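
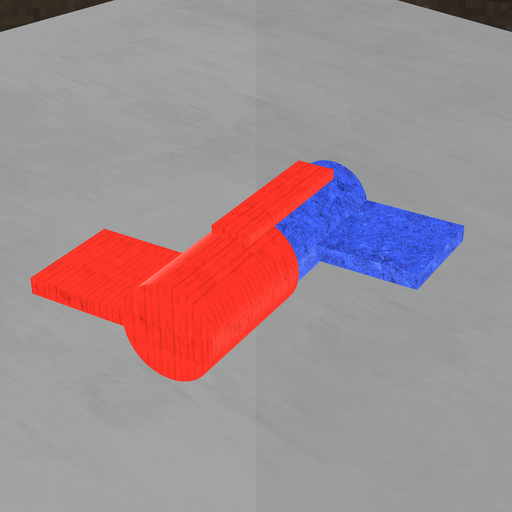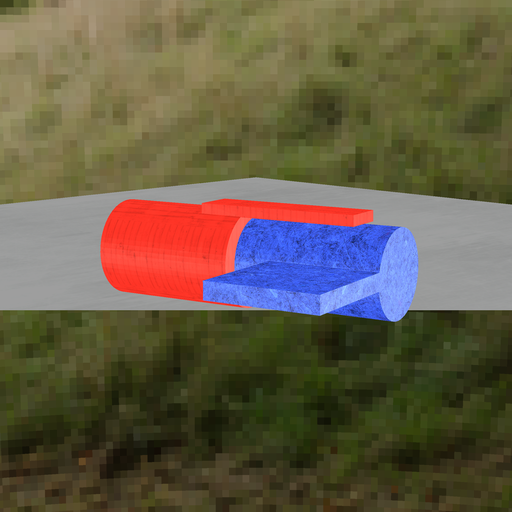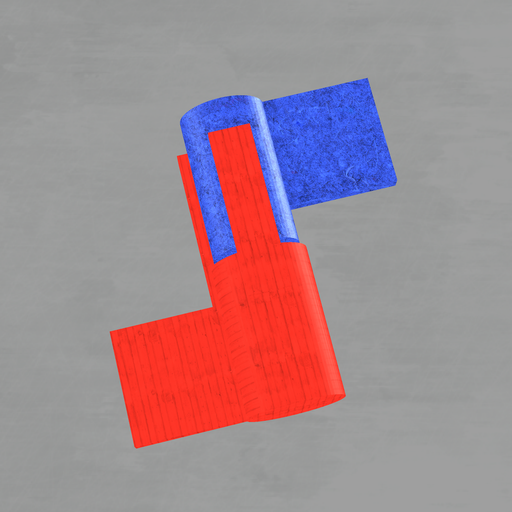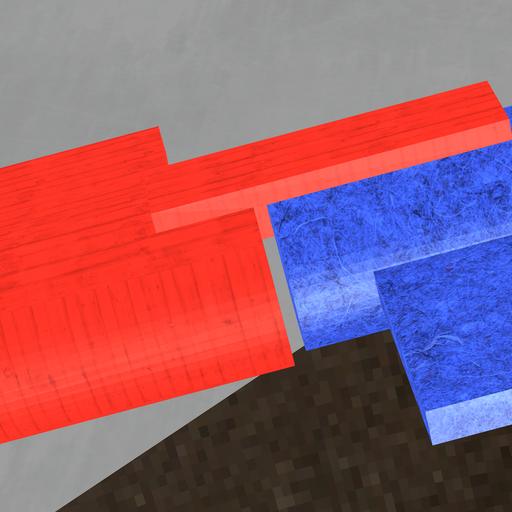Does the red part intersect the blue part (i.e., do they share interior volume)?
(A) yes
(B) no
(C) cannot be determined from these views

(B) no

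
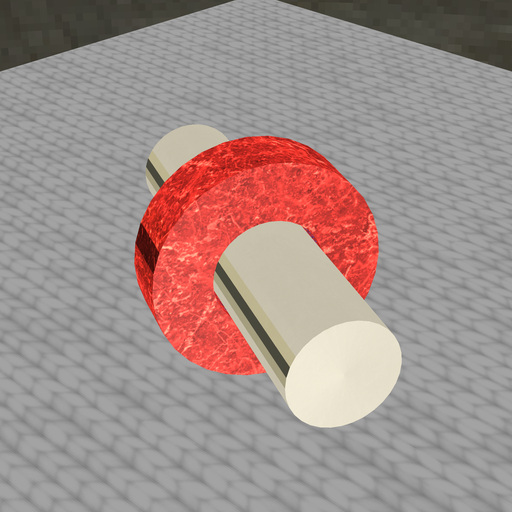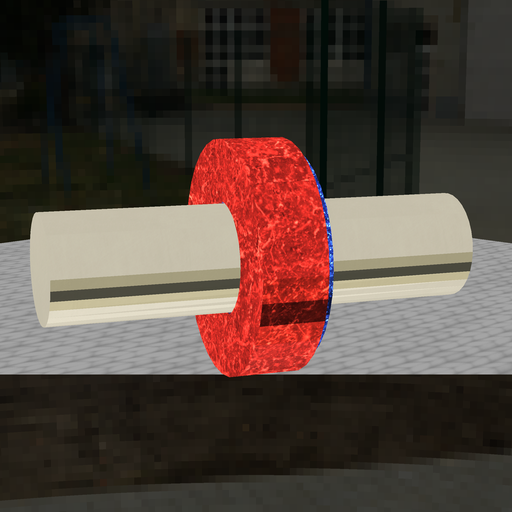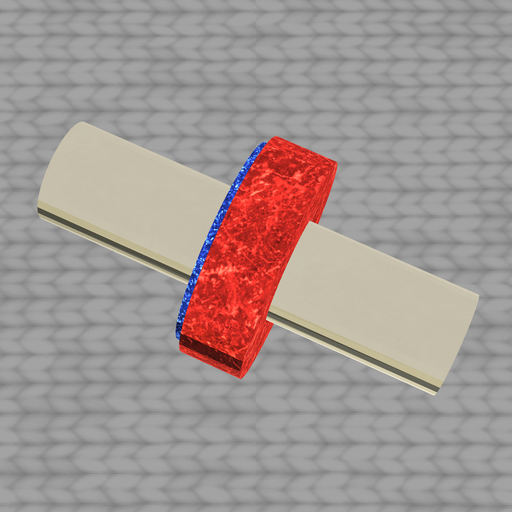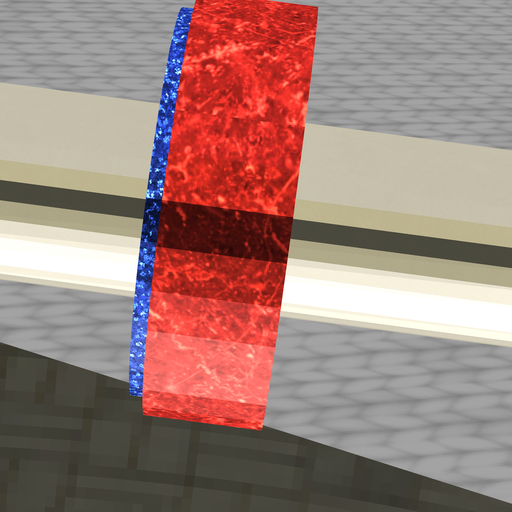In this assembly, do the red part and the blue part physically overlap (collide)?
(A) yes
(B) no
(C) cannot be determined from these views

(A) yes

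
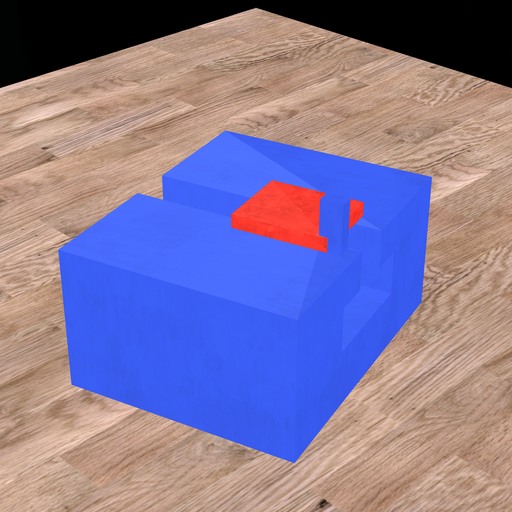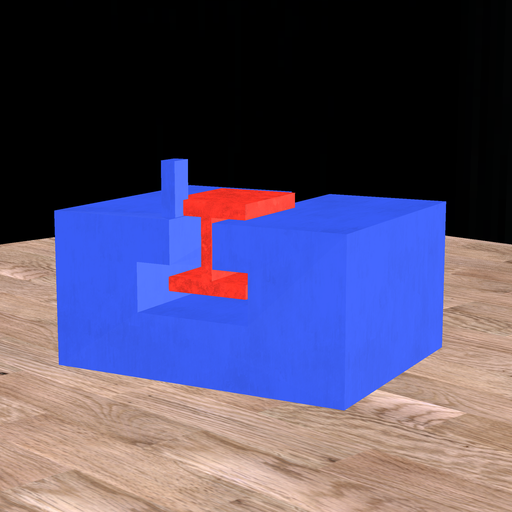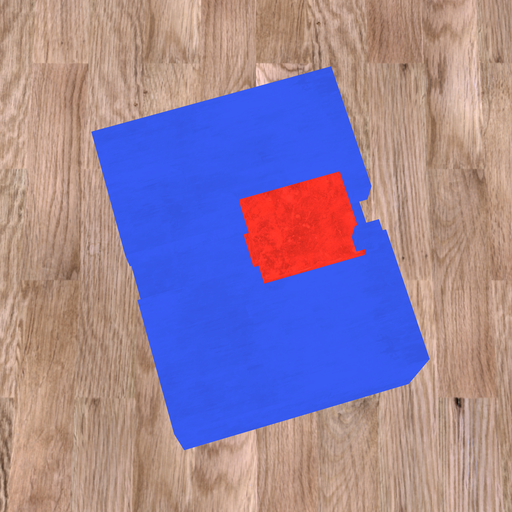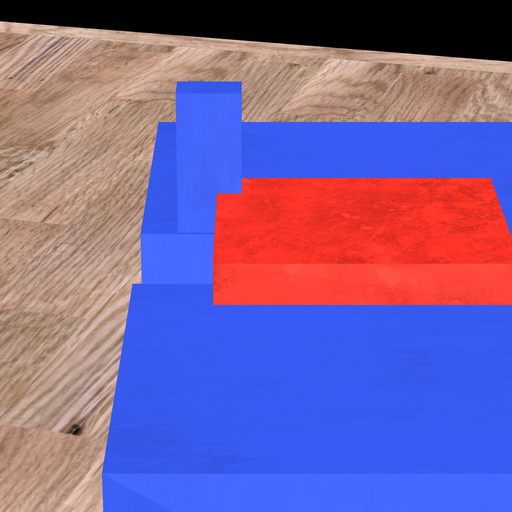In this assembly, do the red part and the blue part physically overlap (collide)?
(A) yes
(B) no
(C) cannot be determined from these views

(A) yes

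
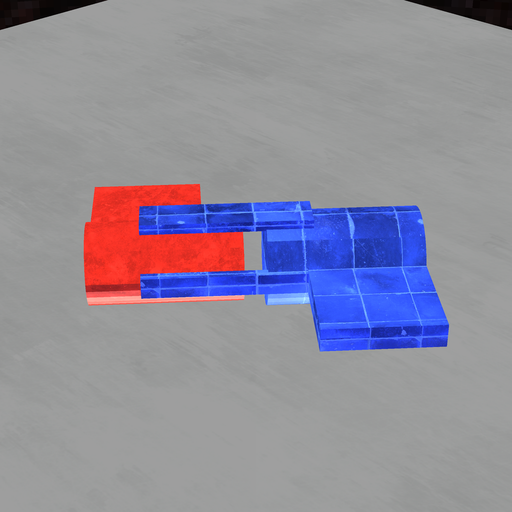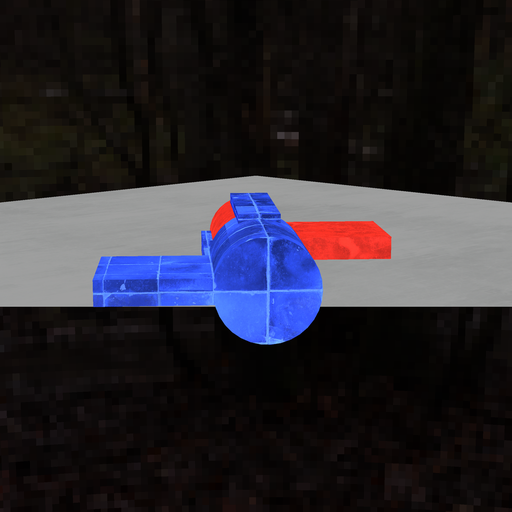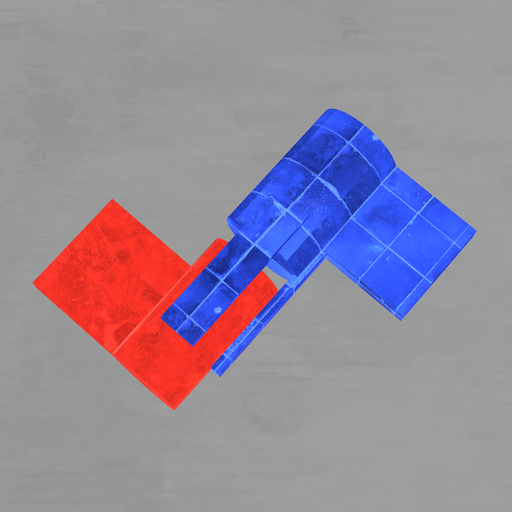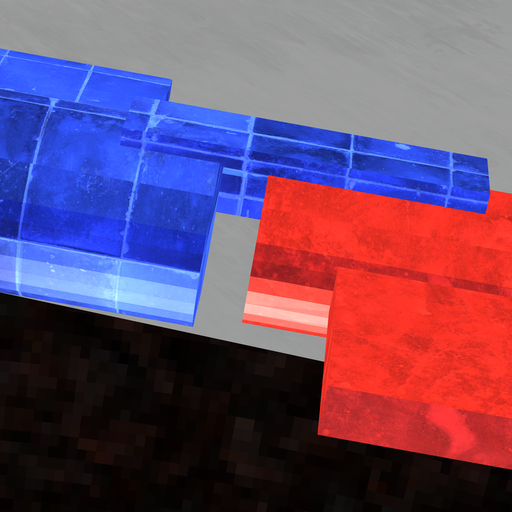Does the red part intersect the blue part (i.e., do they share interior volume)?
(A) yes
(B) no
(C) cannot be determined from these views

(B) no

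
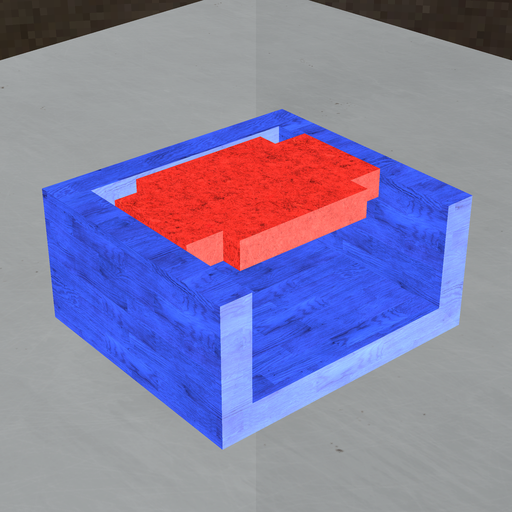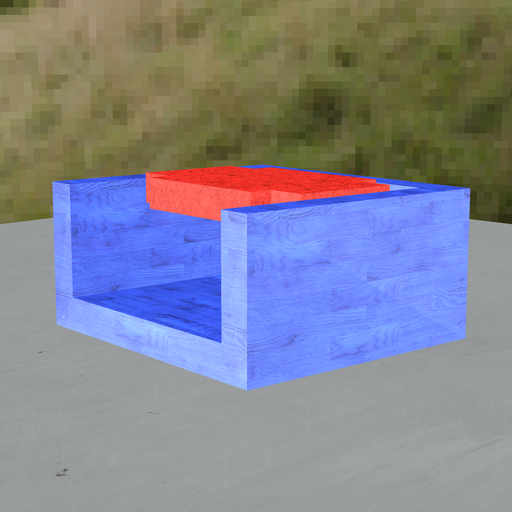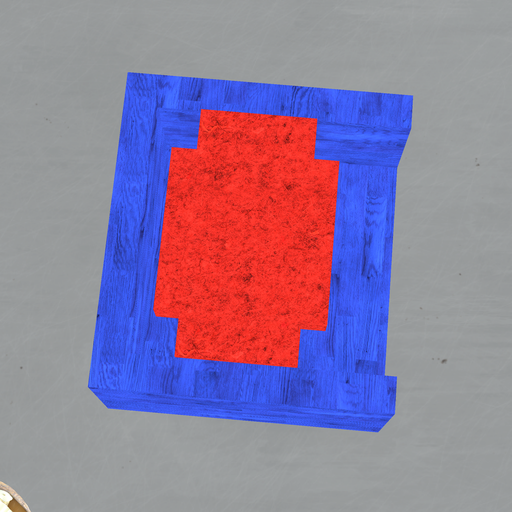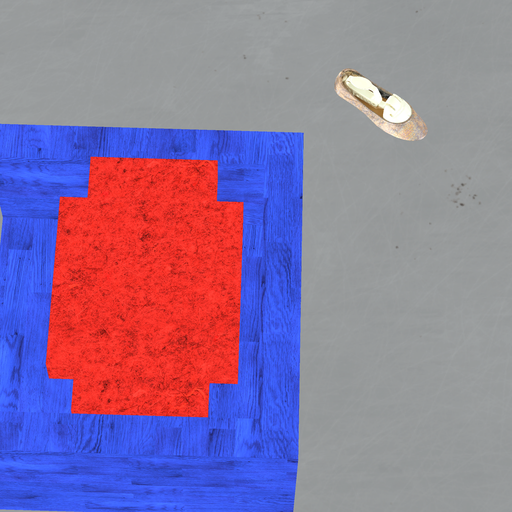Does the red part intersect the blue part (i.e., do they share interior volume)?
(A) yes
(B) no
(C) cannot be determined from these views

(B) no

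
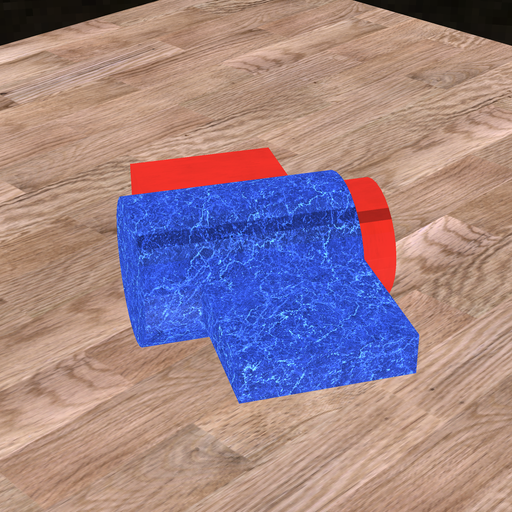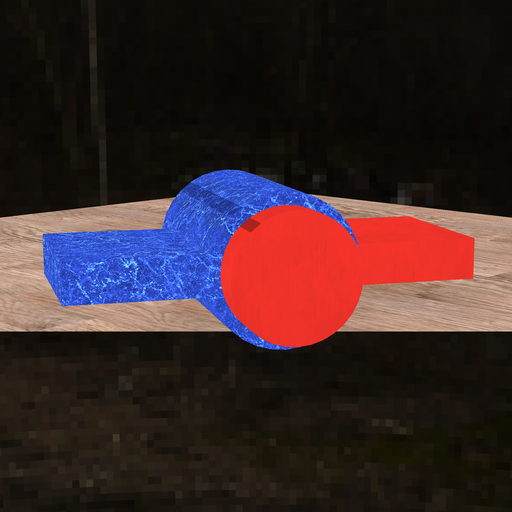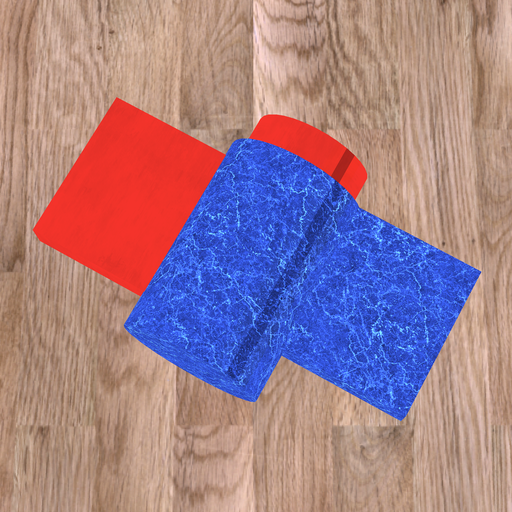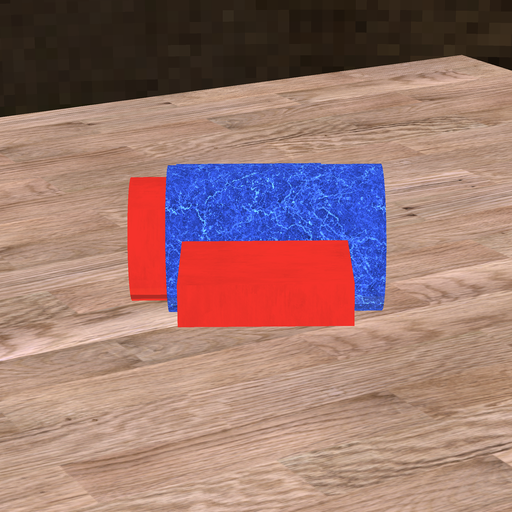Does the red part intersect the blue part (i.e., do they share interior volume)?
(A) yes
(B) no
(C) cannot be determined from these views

(A) yes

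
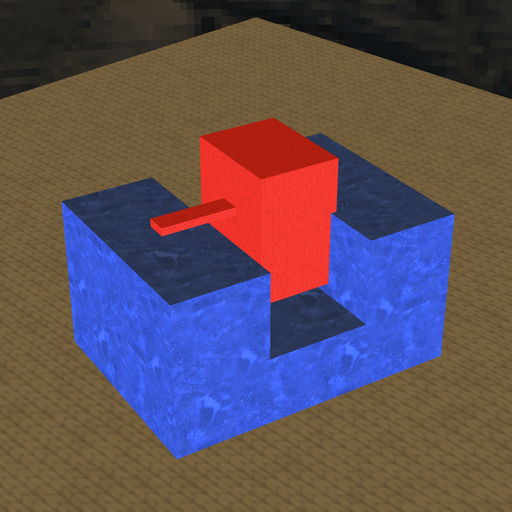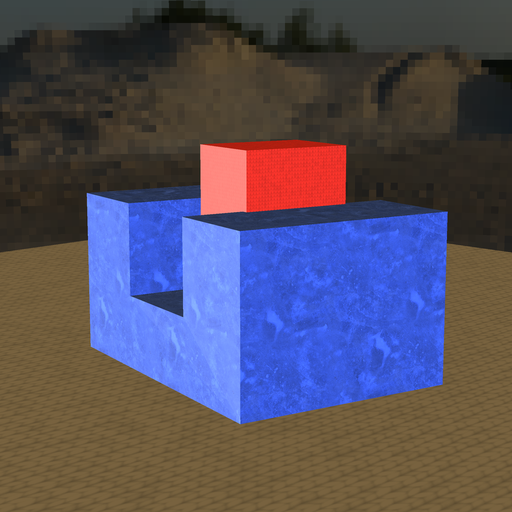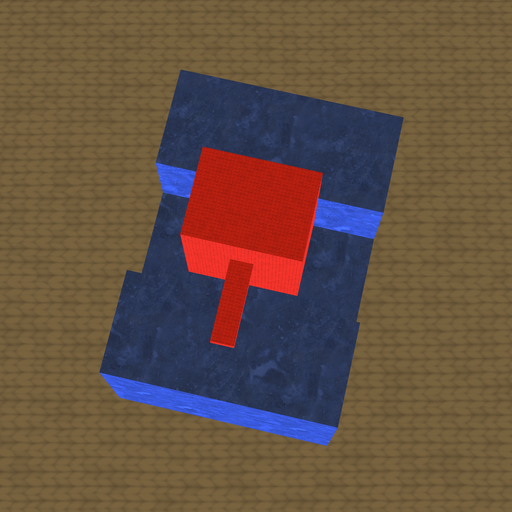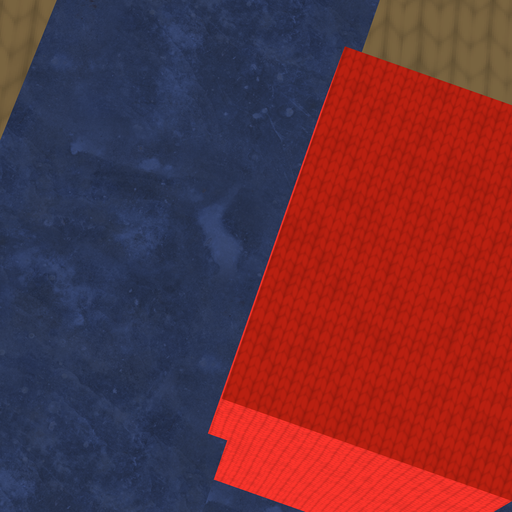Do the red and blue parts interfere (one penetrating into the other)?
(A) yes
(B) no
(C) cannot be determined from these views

(A) yes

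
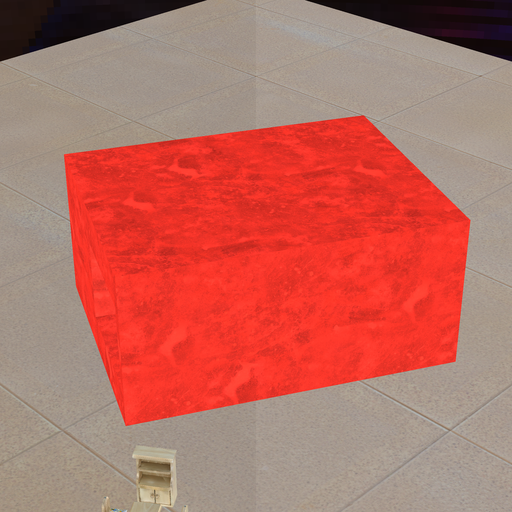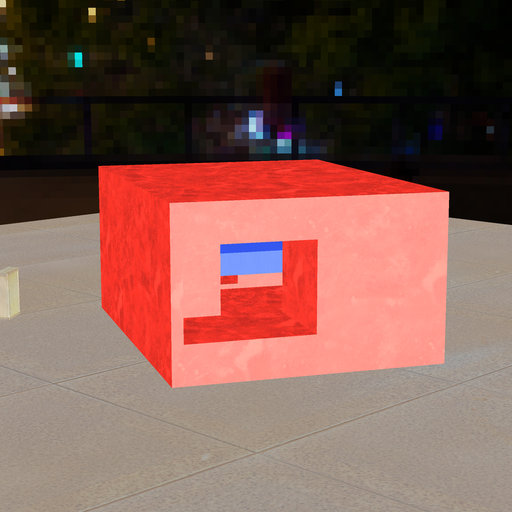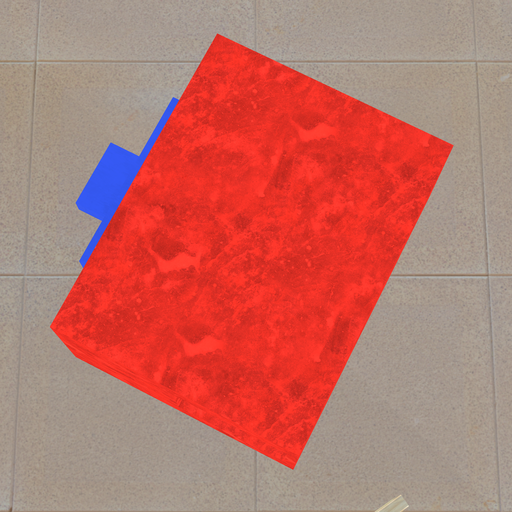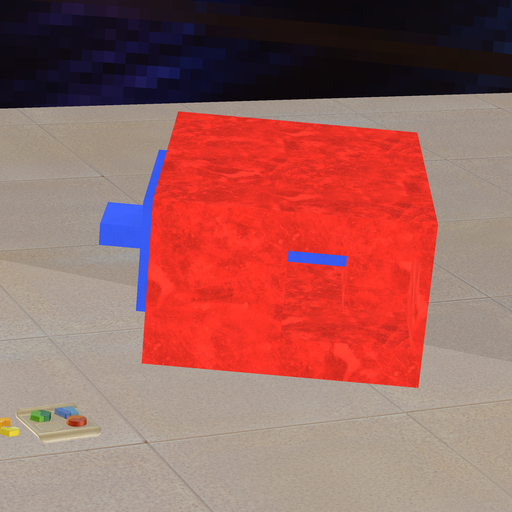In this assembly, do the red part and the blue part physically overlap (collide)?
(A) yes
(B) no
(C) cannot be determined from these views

(A) yes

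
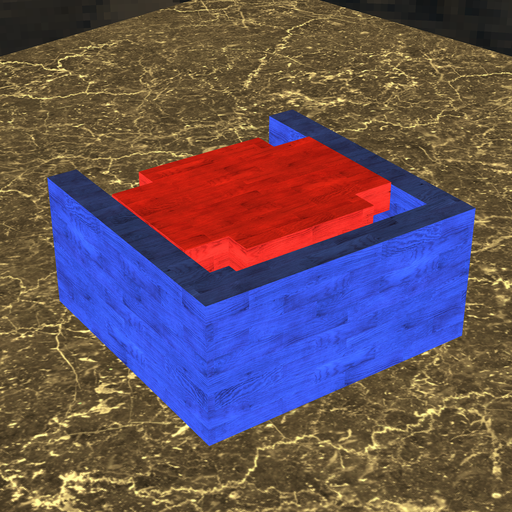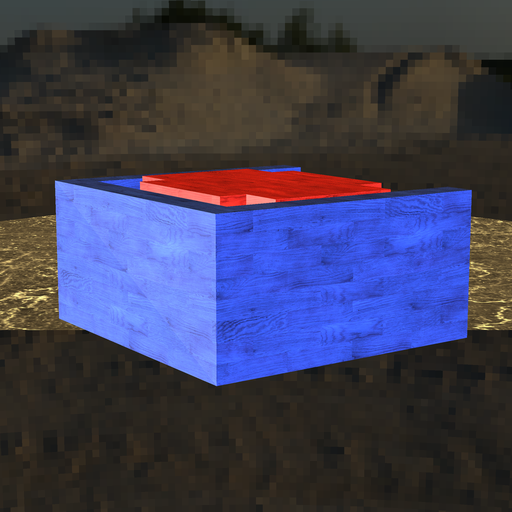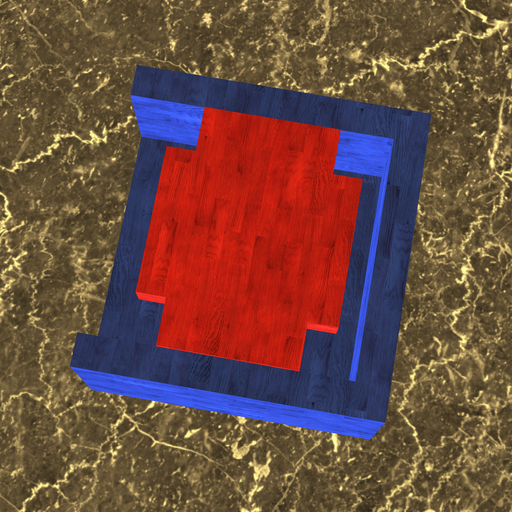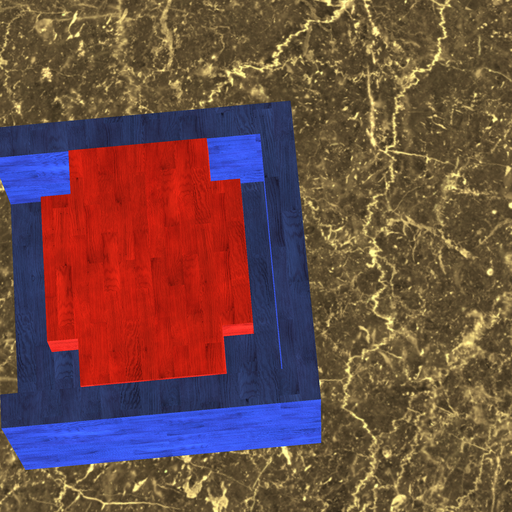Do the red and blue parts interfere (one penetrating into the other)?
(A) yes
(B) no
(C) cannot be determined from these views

(B) no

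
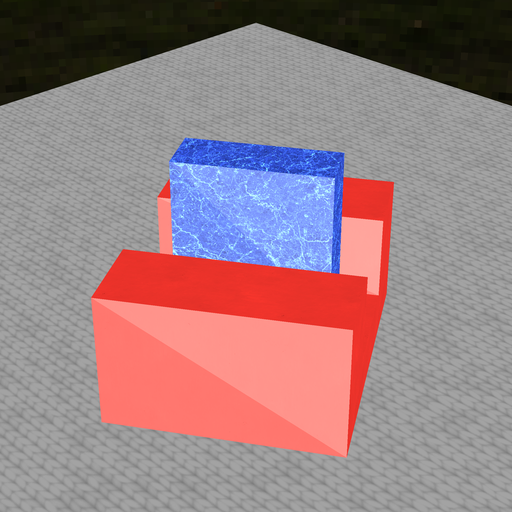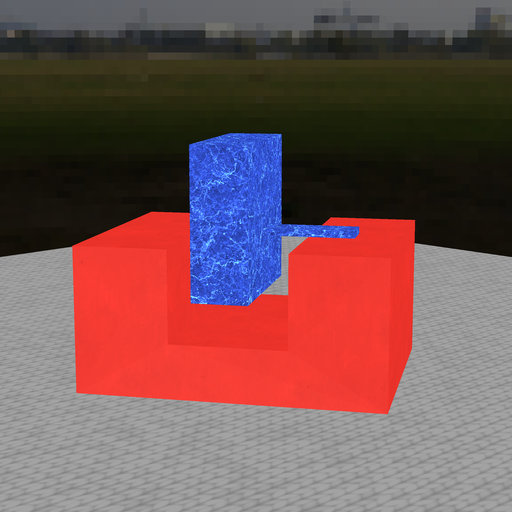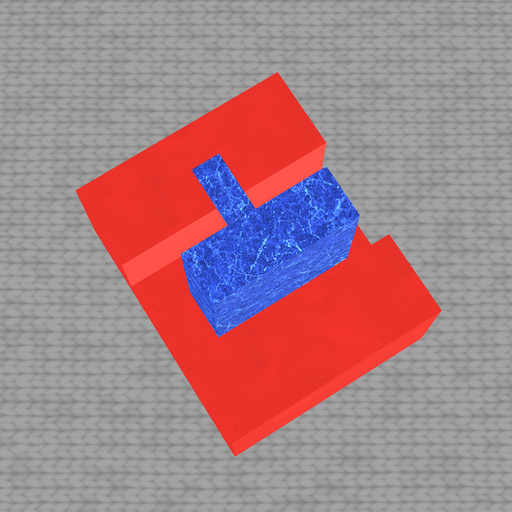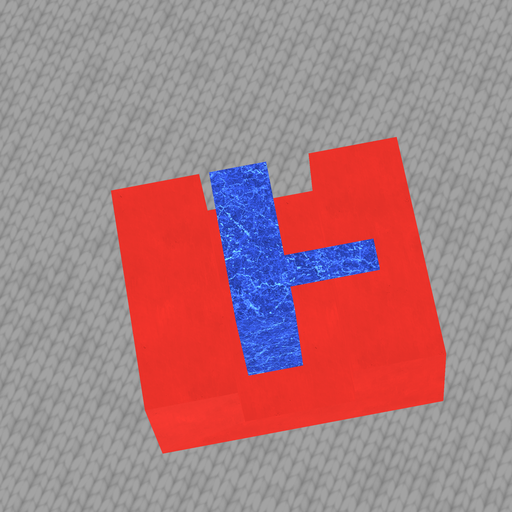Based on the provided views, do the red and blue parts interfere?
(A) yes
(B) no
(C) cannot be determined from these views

(B) no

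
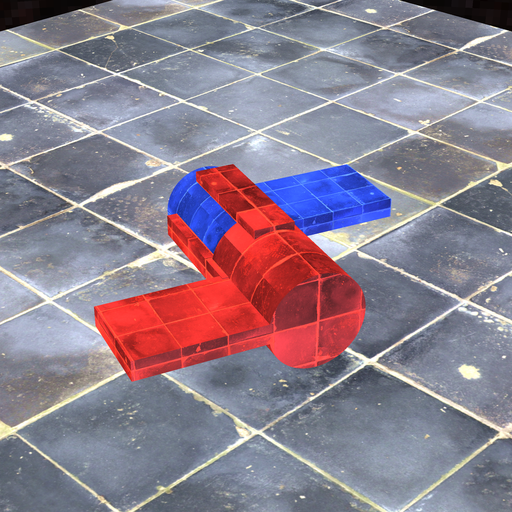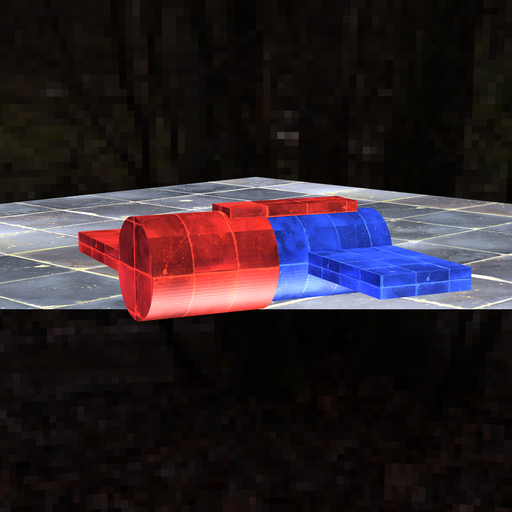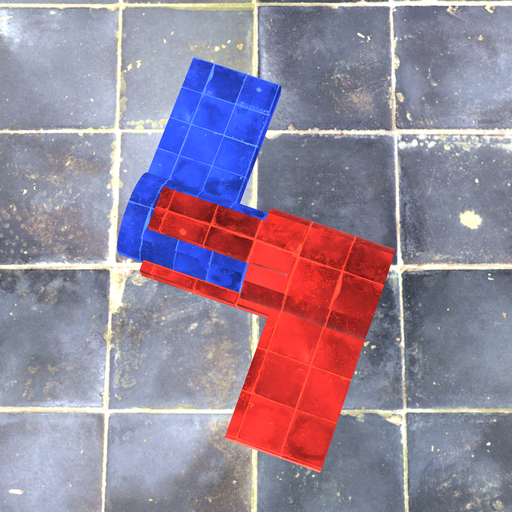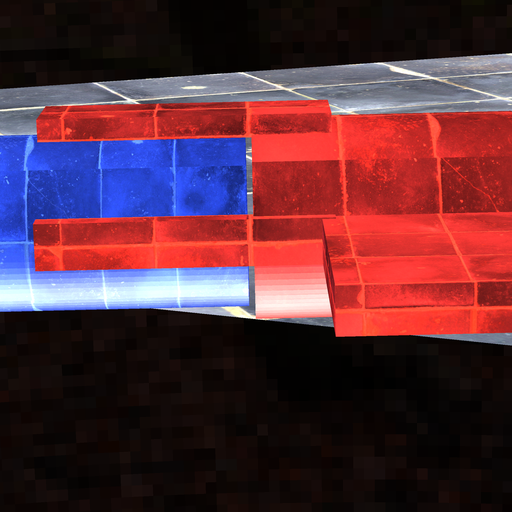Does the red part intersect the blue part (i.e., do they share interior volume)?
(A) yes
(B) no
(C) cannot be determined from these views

(B) no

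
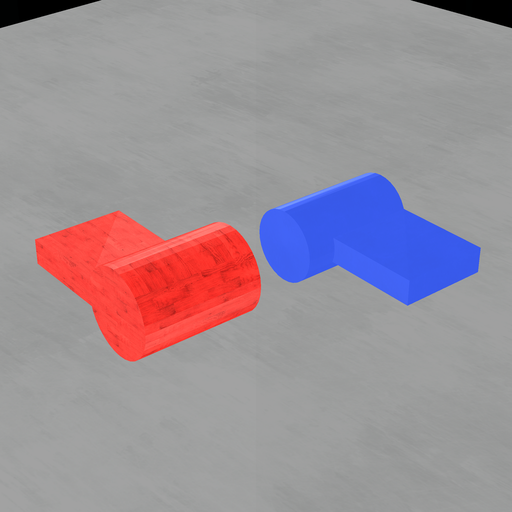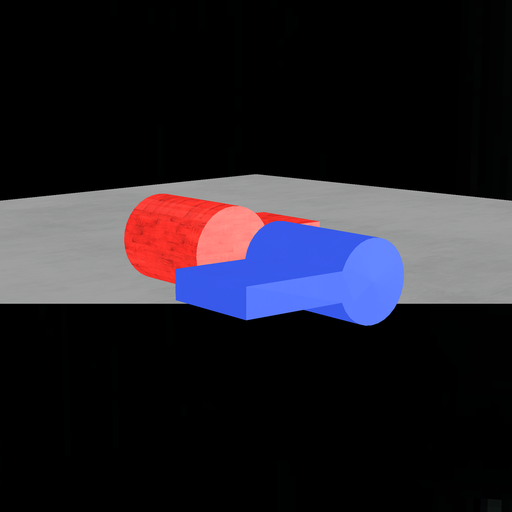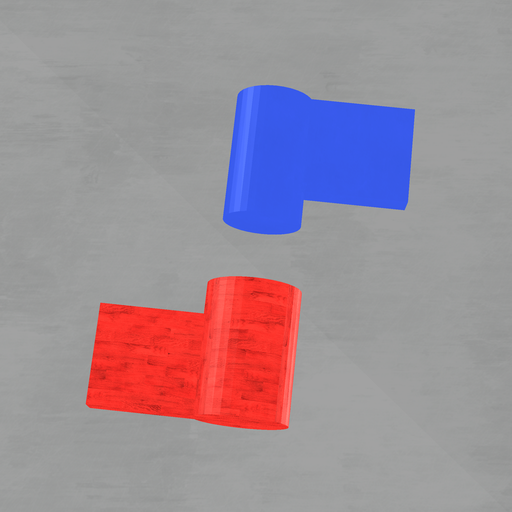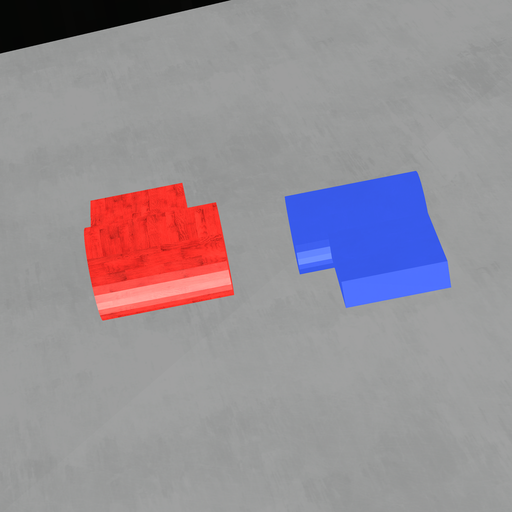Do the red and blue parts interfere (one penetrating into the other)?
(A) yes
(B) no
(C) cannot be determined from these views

(B) no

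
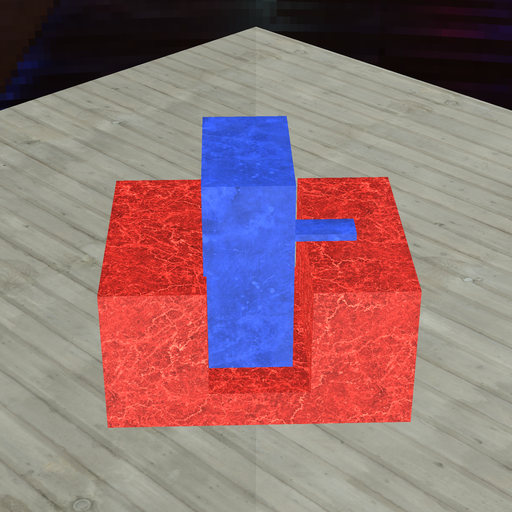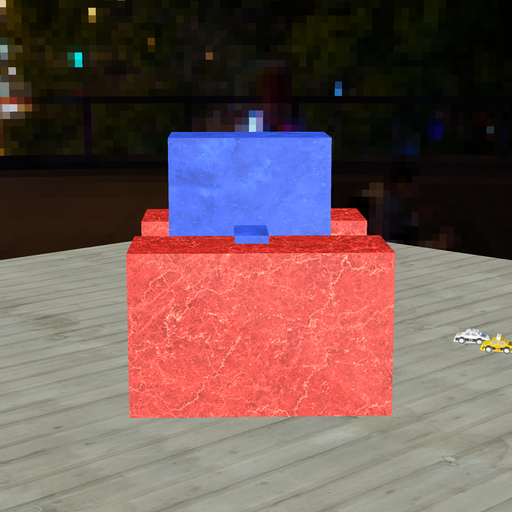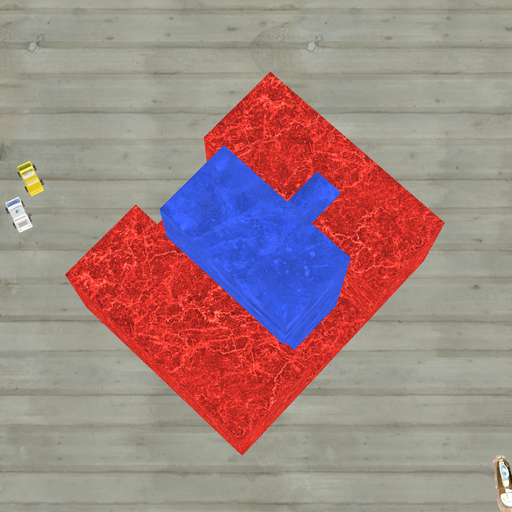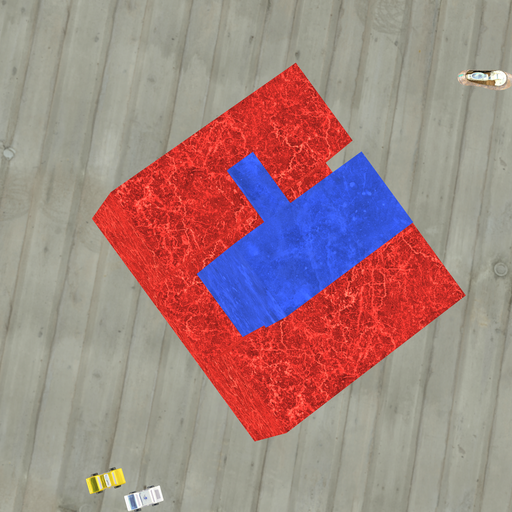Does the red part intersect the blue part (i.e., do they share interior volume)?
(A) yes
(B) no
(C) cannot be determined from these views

(A) yes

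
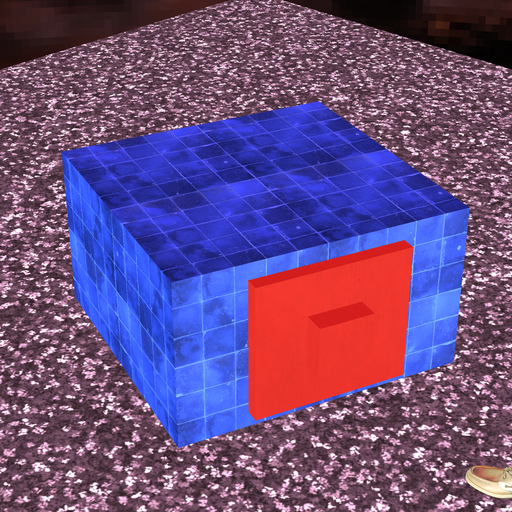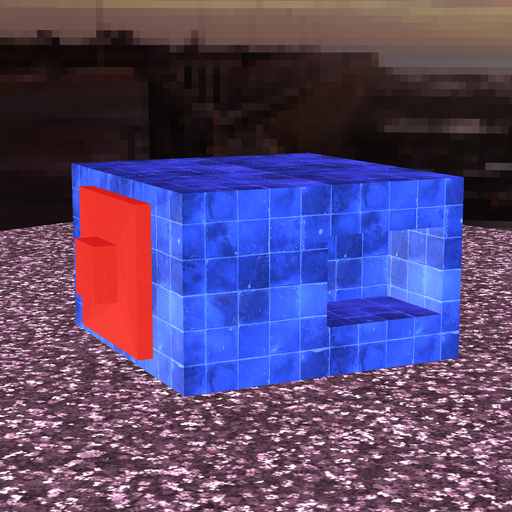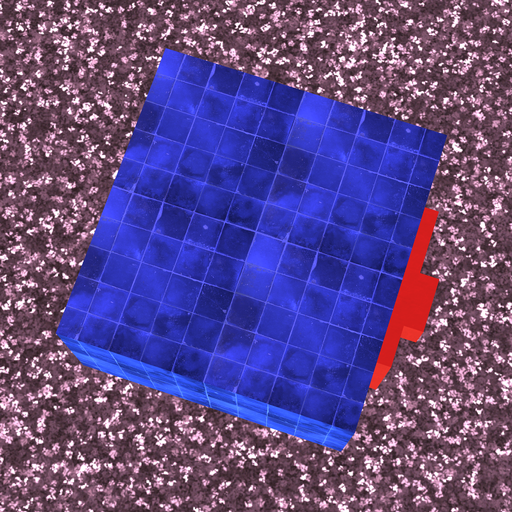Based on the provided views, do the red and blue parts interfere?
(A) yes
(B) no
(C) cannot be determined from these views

(C) cannot be determined from these views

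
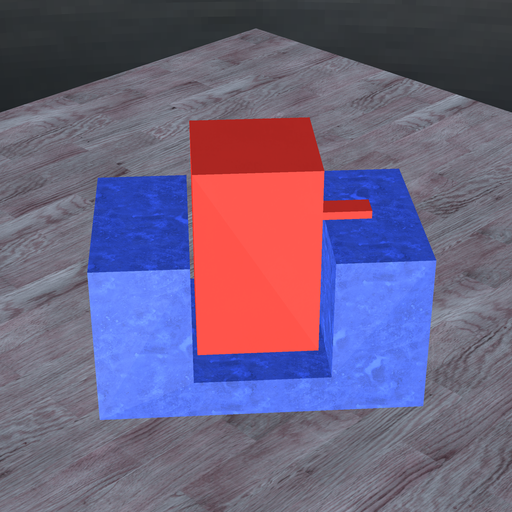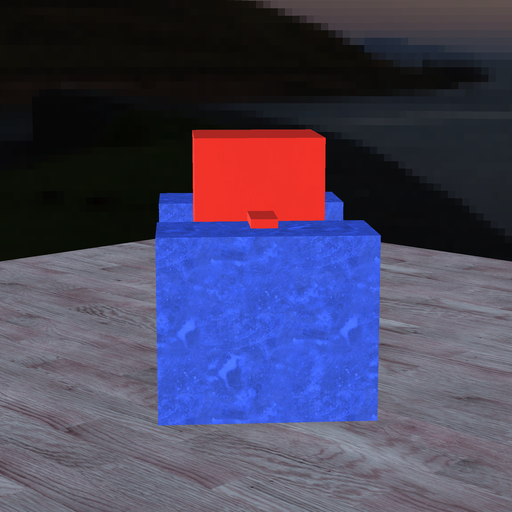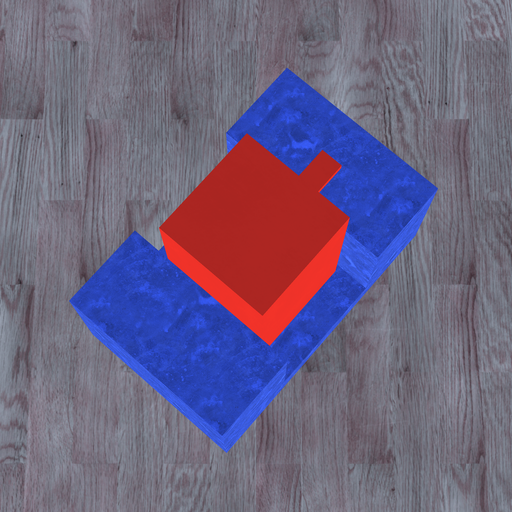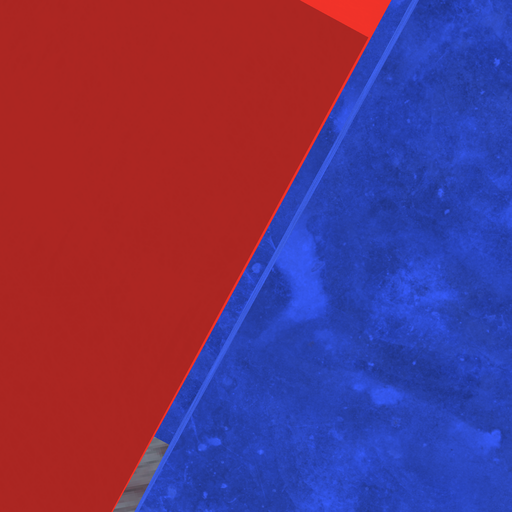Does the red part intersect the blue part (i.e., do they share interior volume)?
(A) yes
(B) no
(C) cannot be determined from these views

(B) no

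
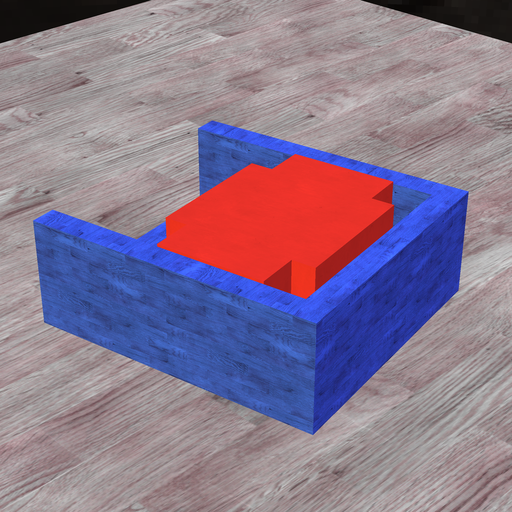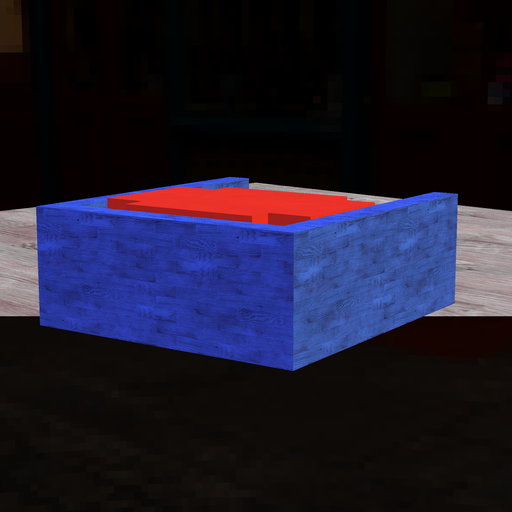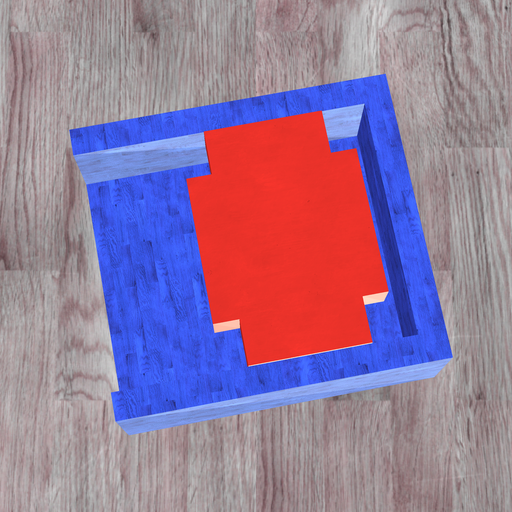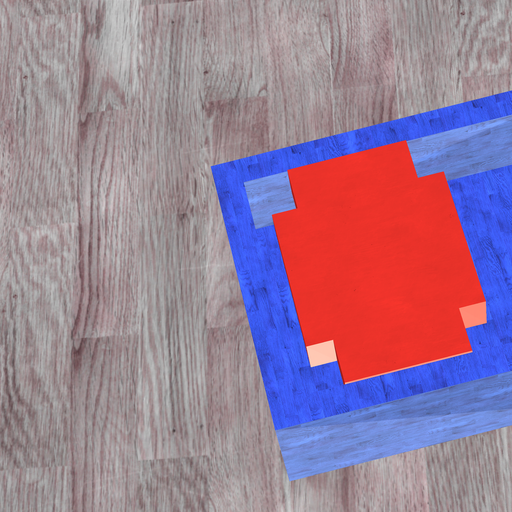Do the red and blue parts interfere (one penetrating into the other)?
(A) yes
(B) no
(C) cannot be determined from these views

(B) no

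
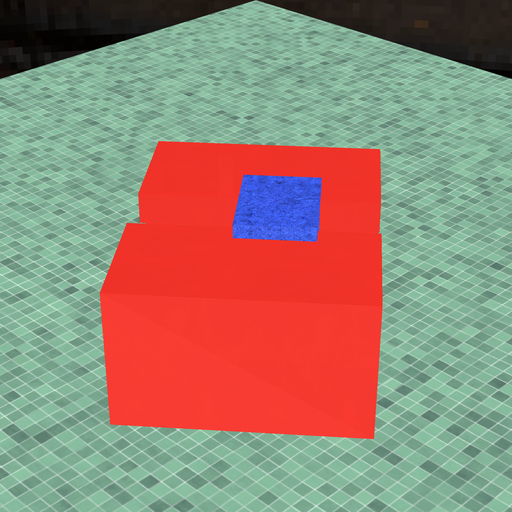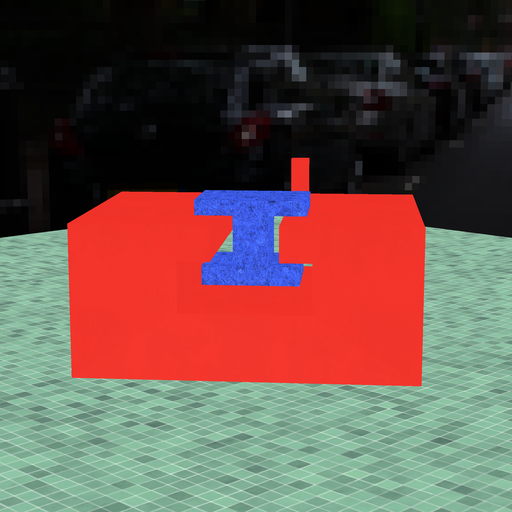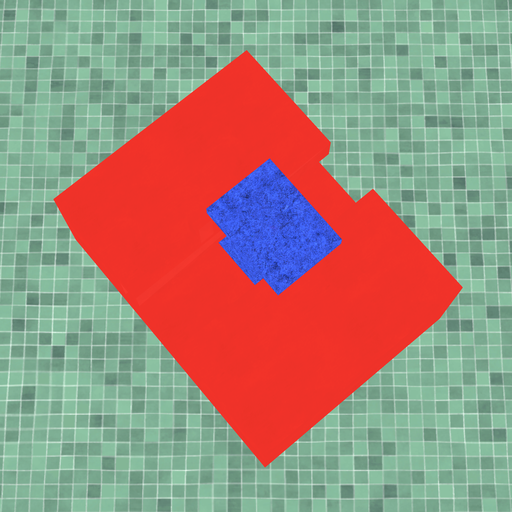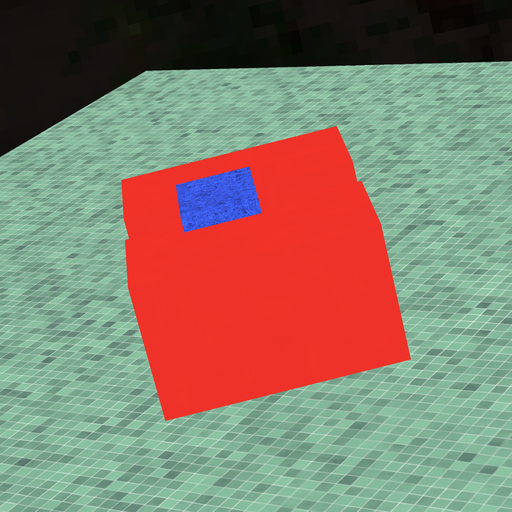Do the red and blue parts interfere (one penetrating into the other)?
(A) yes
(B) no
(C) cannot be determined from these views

(B) no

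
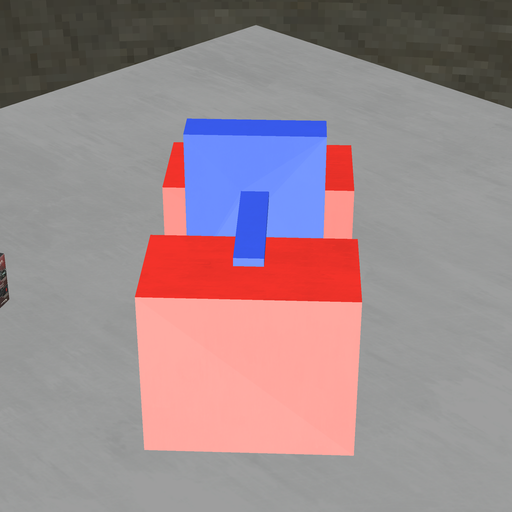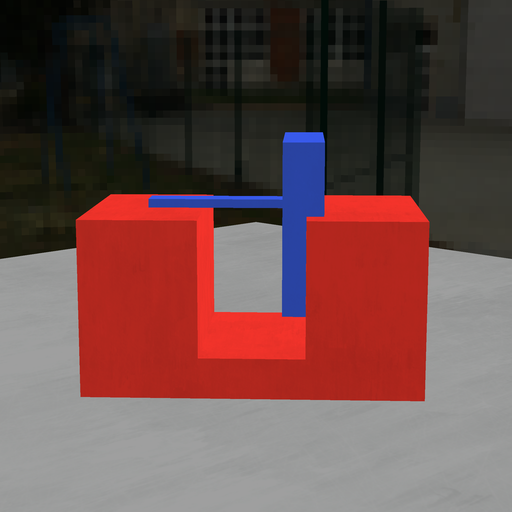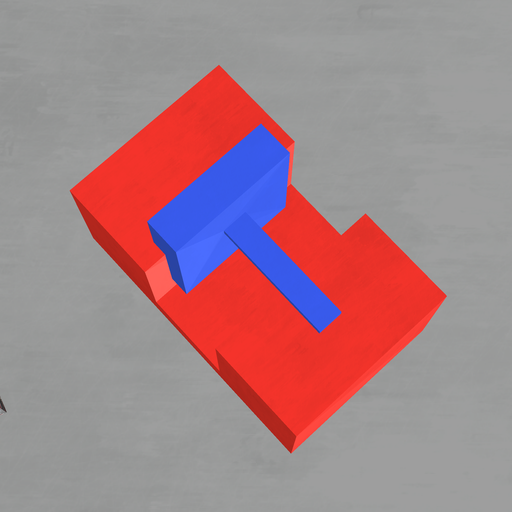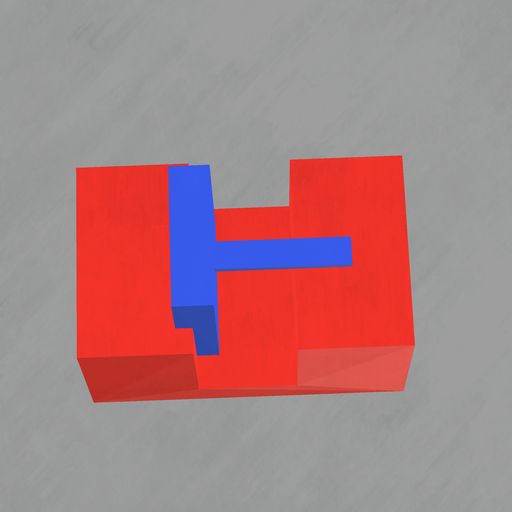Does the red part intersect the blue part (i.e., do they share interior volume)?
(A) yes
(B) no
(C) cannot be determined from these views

(A) yes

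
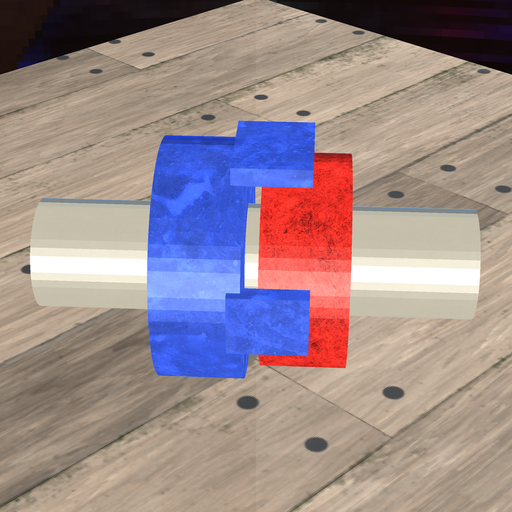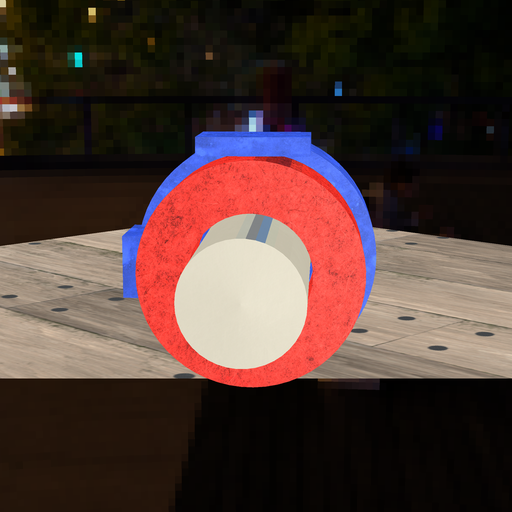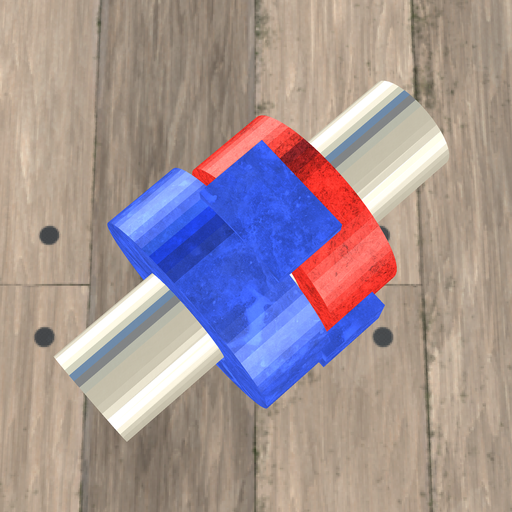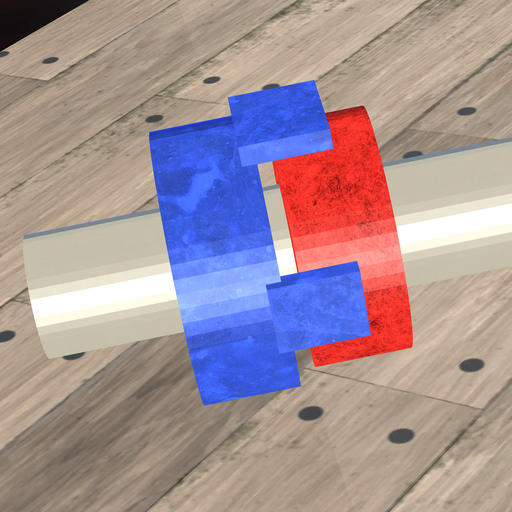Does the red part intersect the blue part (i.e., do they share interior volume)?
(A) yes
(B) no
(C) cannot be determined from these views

(B) no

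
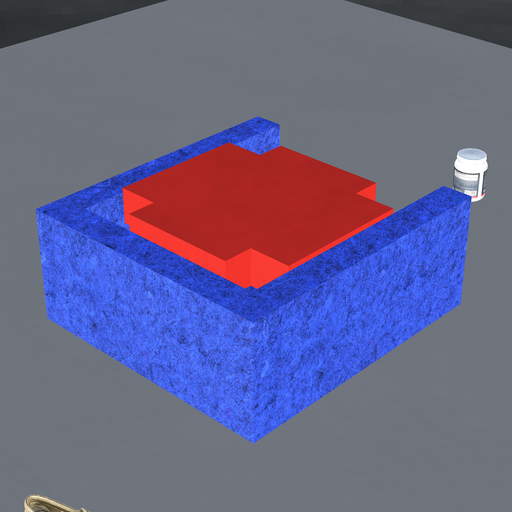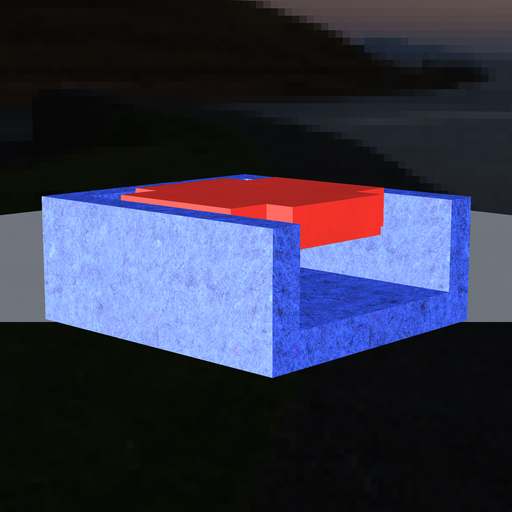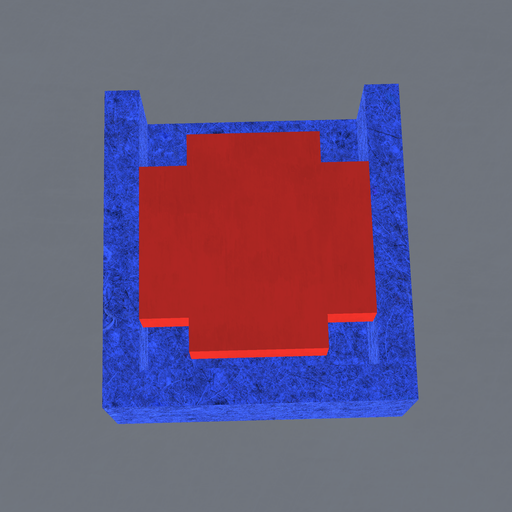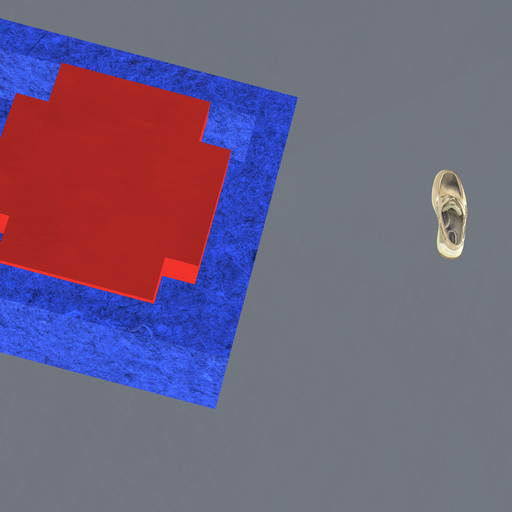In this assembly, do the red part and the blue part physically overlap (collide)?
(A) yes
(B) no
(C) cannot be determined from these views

(B) no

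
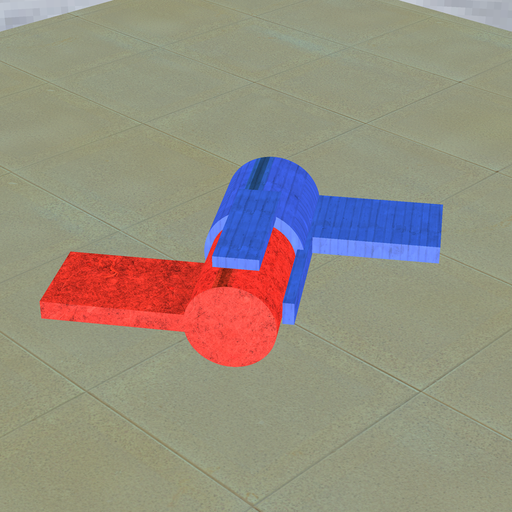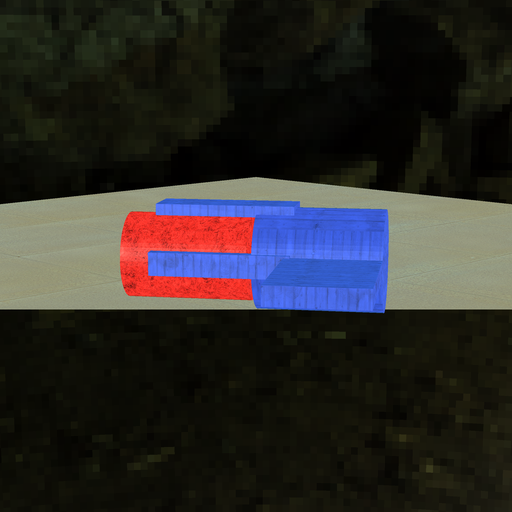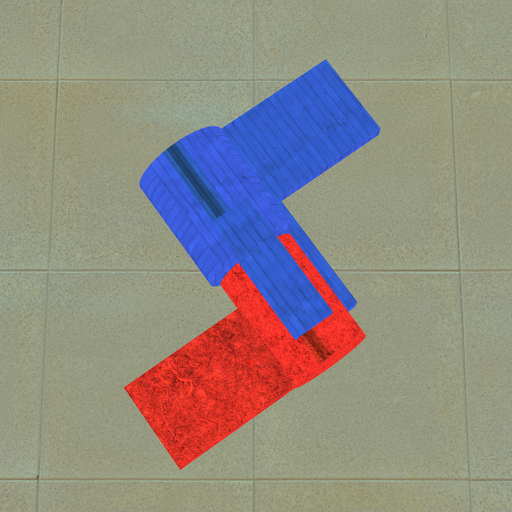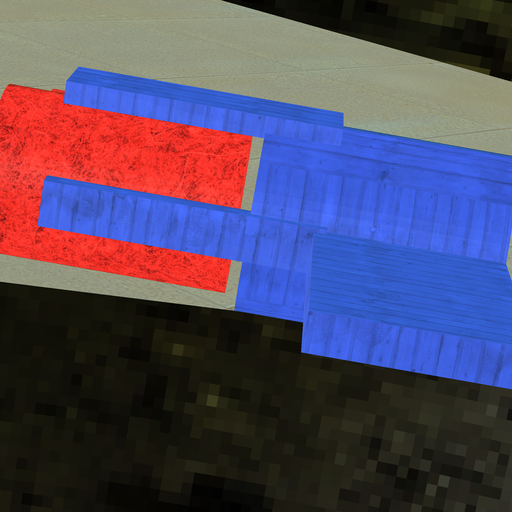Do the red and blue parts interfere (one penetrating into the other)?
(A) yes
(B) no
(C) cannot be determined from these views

(B) no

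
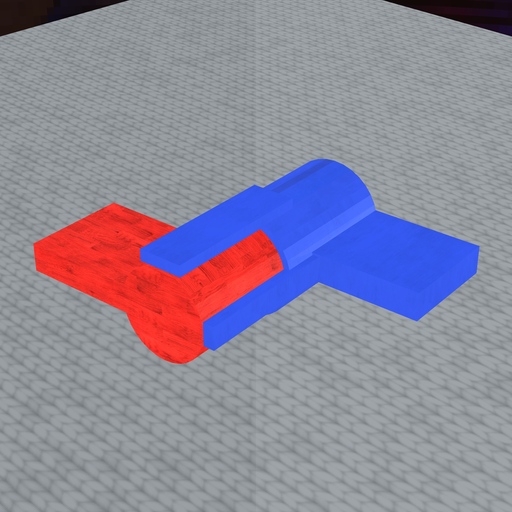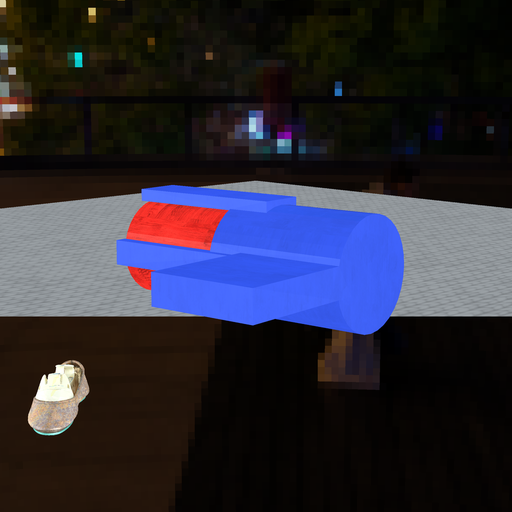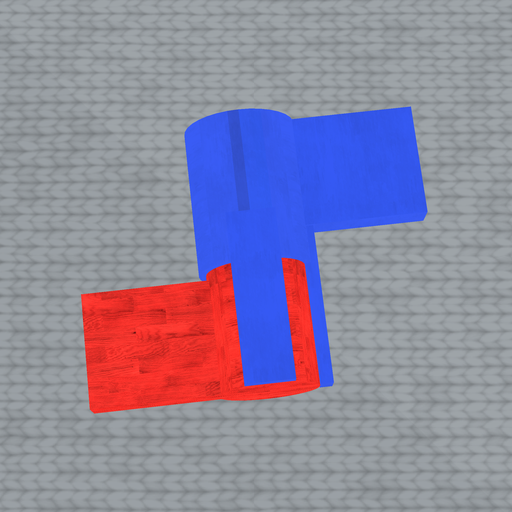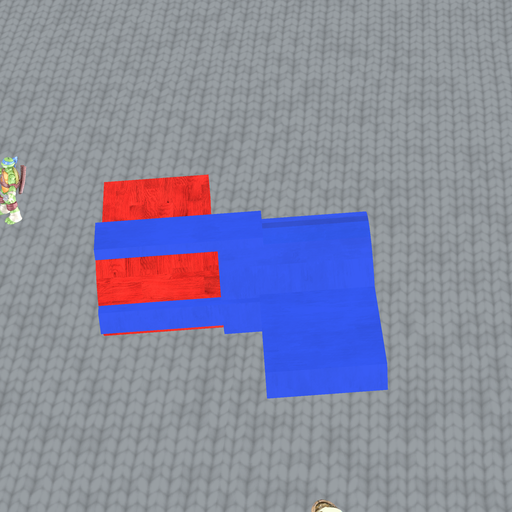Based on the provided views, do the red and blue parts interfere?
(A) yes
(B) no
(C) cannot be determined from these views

(A) yes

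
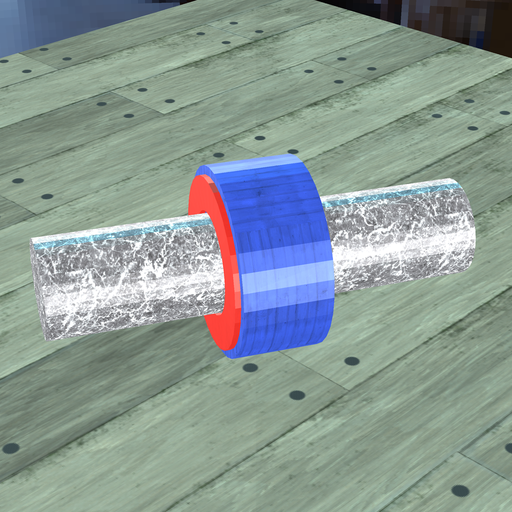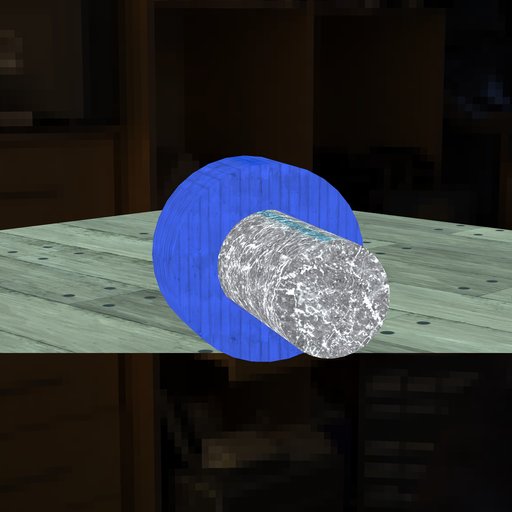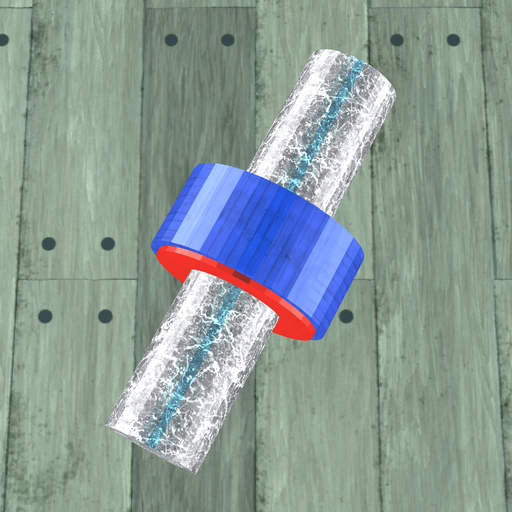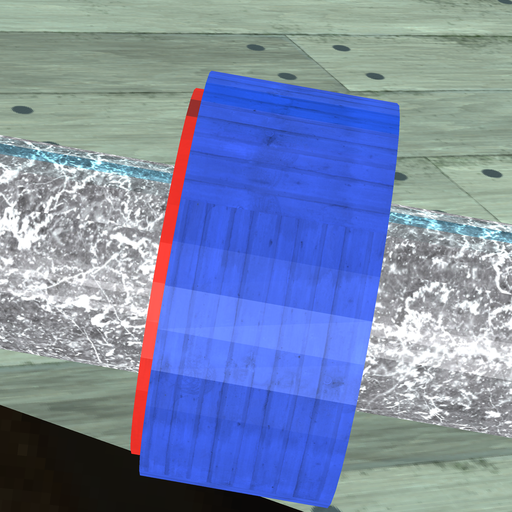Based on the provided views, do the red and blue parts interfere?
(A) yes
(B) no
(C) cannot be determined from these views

(A) yes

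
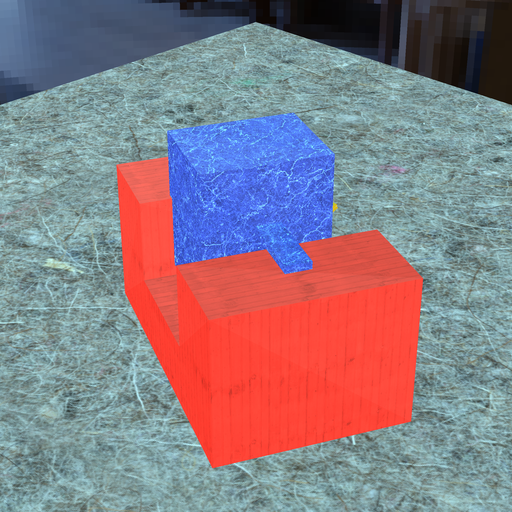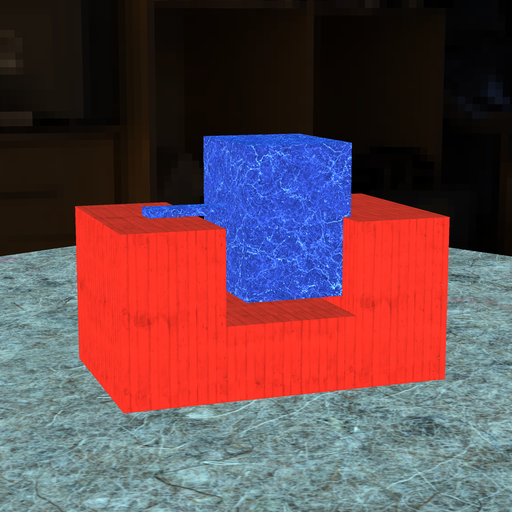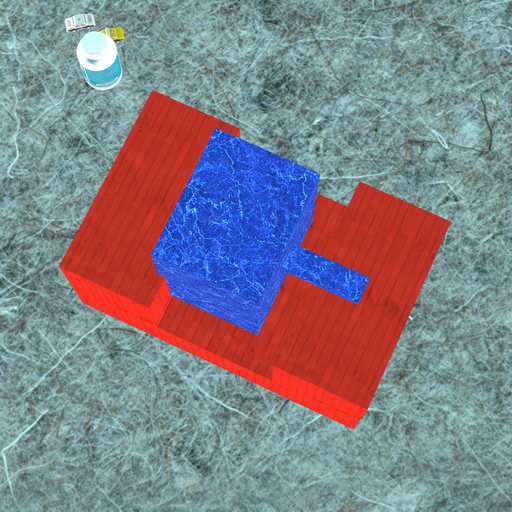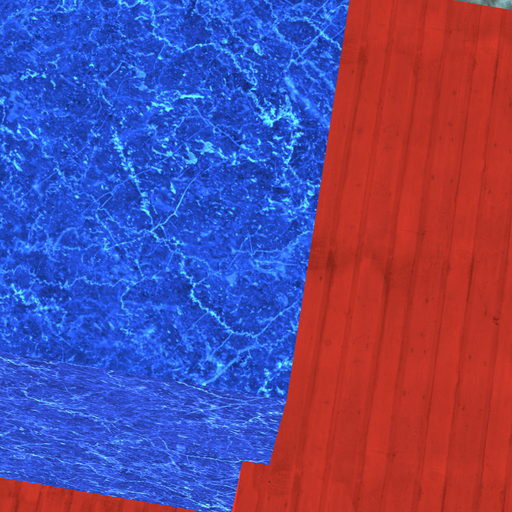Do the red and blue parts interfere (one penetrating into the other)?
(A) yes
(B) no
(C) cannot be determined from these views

(A) yes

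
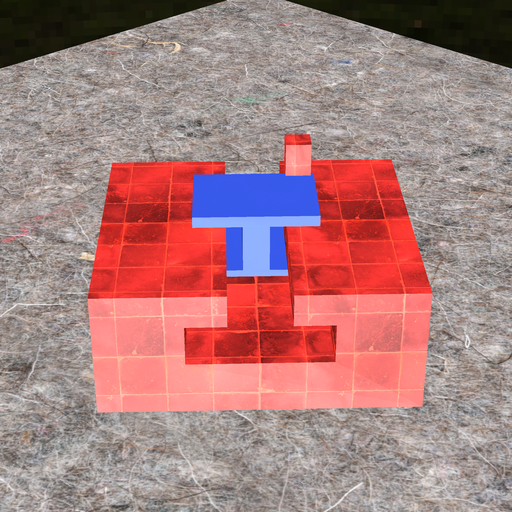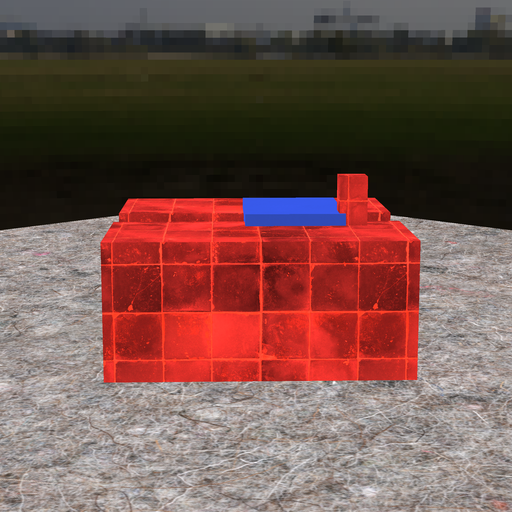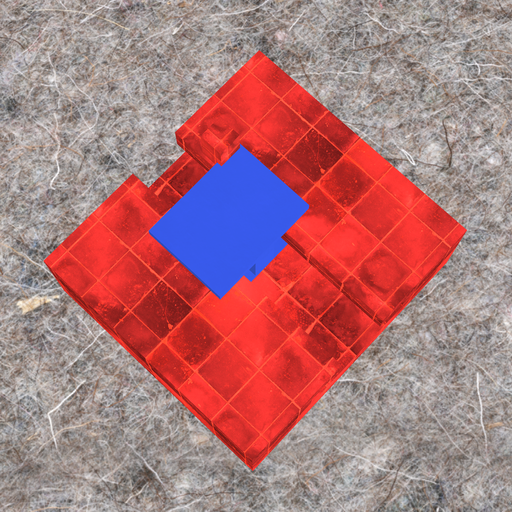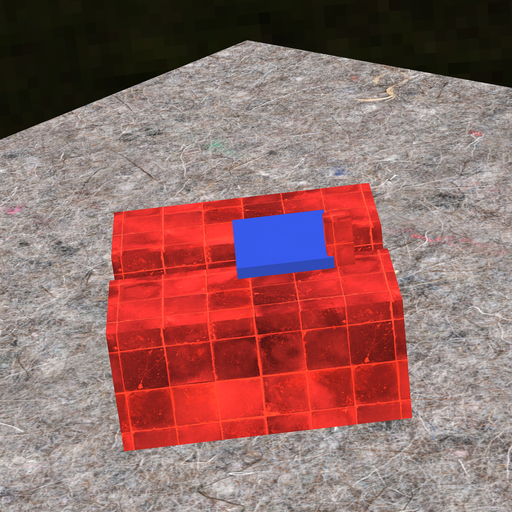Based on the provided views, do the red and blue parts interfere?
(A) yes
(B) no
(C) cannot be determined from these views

(A) yes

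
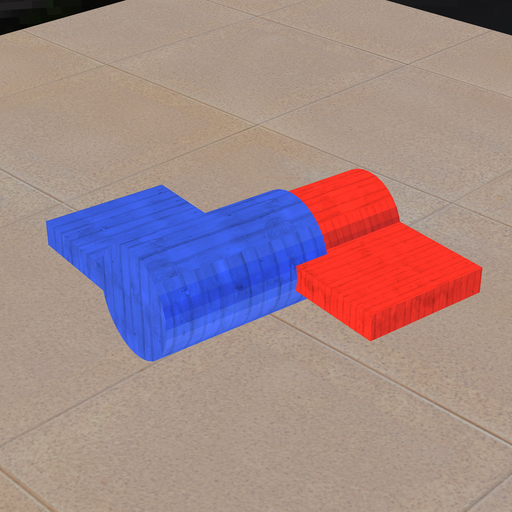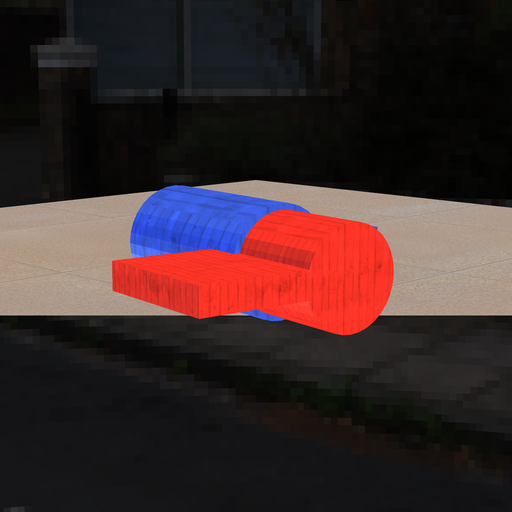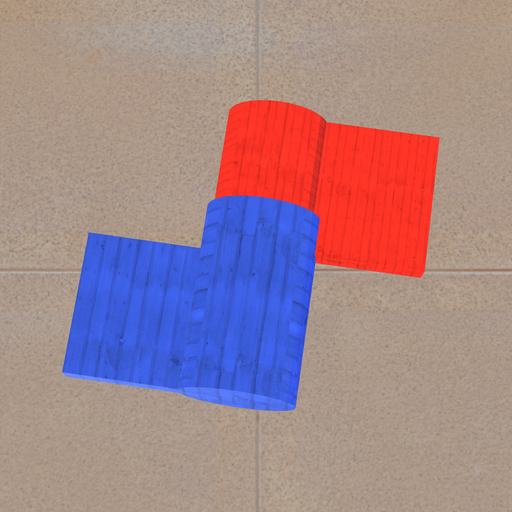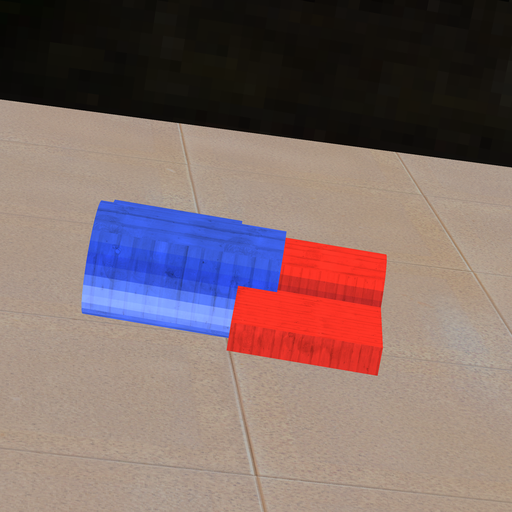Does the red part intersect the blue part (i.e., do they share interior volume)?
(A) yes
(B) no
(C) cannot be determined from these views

(A) yes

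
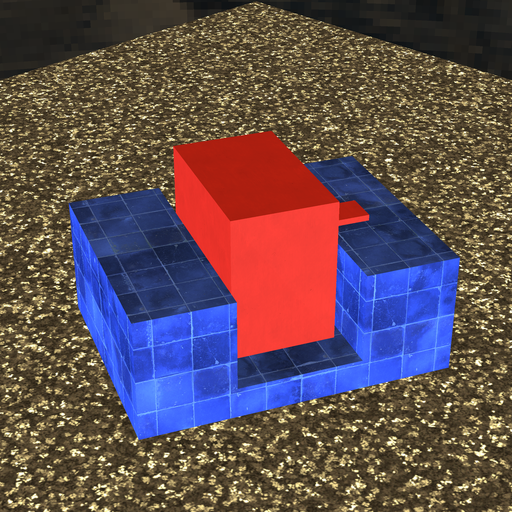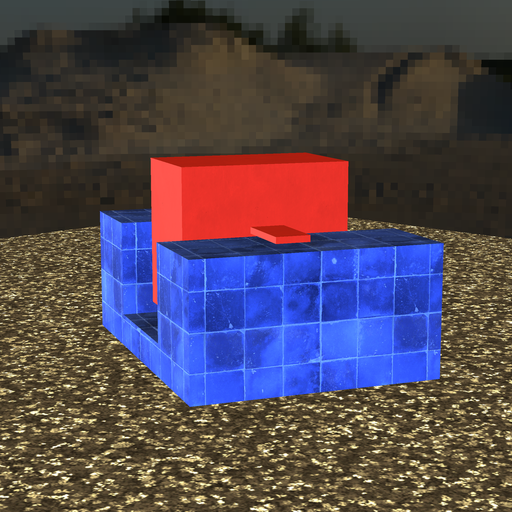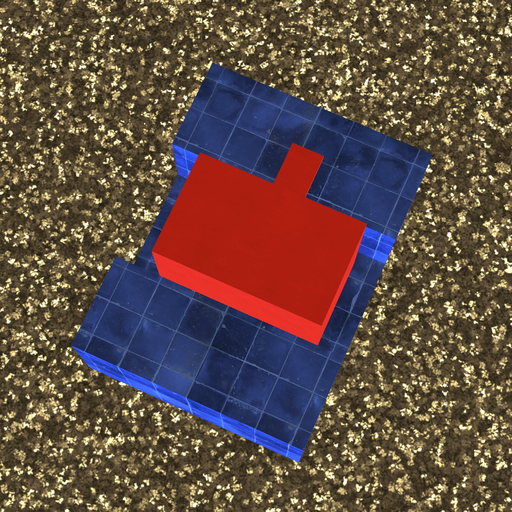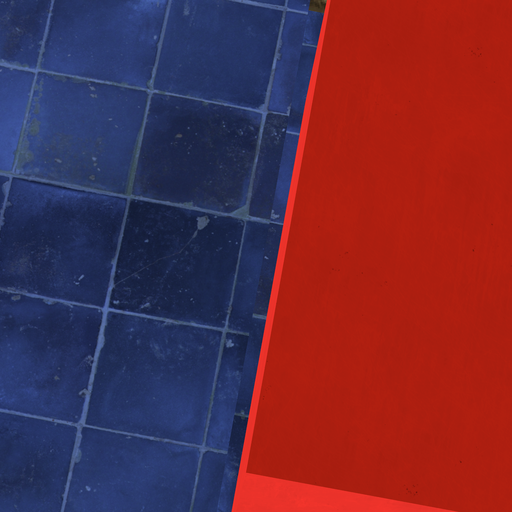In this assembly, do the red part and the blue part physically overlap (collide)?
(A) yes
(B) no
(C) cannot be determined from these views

(B) no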